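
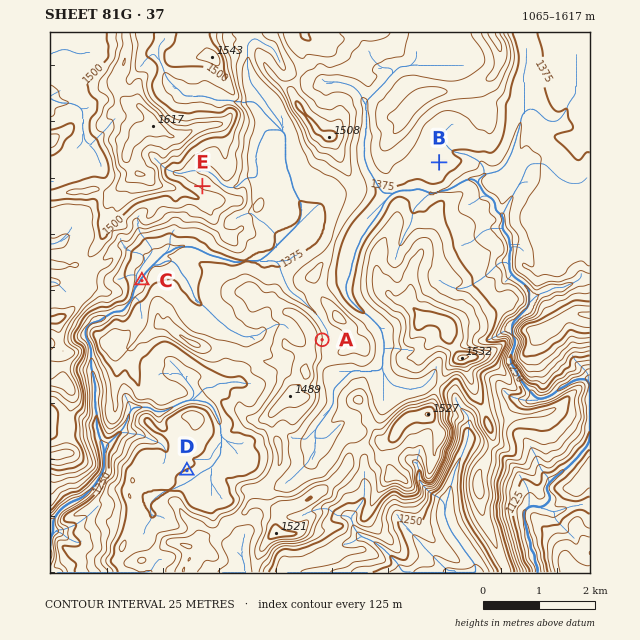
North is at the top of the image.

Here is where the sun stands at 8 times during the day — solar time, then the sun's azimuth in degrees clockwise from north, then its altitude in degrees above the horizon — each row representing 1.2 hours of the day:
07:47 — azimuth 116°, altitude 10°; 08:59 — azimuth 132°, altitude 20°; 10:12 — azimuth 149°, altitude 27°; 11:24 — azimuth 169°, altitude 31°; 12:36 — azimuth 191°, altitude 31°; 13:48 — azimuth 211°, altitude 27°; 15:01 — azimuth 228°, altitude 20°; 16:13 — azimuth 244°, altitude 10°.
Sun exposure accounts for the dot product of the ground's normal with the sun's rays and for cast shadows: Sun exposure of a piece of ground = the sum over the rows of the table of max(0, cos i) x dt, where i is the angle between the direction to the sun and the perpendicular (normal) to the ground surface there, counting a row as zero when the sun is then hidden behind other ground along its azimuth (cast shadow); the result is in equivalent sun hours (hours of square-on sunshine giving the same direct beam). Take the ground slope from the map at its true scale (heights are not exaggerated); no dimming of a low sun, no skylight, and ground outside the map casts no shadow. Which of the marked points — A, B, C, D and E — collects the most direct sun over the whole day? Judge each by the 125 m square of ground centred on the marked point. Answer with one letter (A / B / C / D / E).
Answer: D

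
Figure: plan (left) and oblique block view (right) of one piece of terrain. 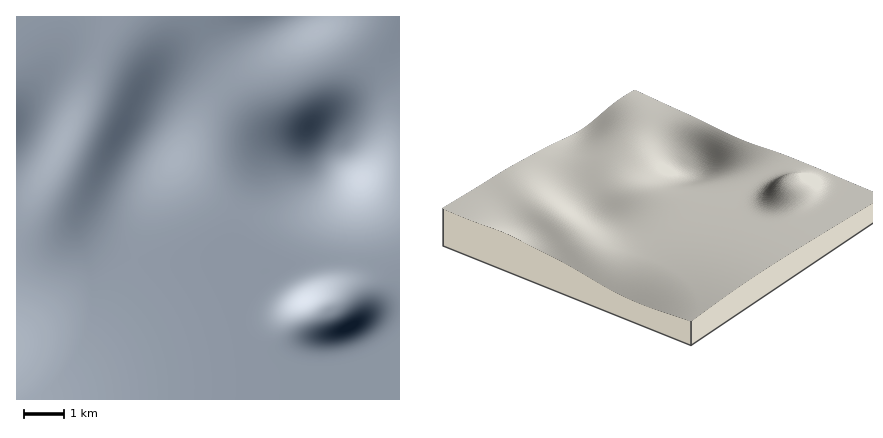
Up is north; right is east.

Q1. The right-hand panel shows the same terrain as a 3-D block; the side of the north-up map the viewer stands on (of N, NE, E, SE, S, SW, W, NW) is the SW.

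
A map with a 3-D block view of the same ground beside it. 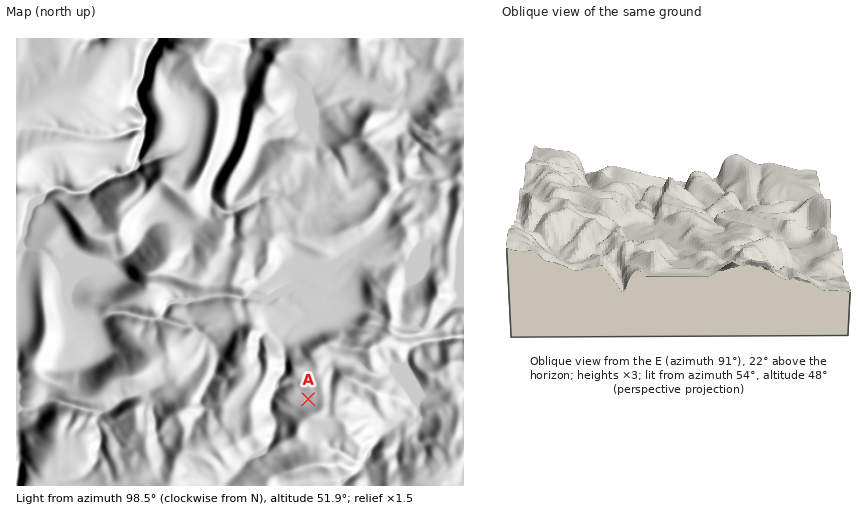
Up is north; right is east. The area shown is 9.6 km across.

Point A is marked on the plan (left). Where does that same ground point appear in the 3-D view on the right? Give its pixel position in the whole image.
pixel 580 210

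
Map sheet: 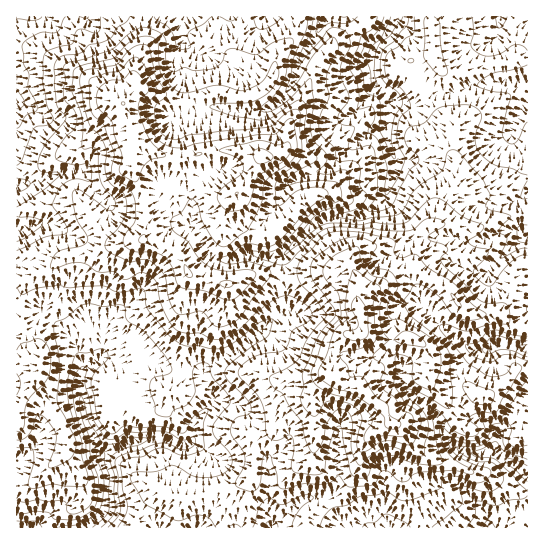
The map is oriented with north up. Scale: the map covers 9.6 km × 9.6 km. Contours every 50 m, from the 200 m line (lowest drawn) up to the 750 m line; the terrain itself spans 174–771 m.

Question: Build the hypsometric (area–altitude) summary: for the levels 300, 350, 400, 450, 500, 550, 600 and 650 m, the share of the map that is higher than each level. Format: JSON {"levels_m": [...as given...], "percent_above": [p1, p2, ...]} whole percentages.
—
{"levels_m": [300, 350, 400, 450, 500, 550, 600, 650], "percent_above": [92, 82, 66, 49, 35, 23, 14, 6]}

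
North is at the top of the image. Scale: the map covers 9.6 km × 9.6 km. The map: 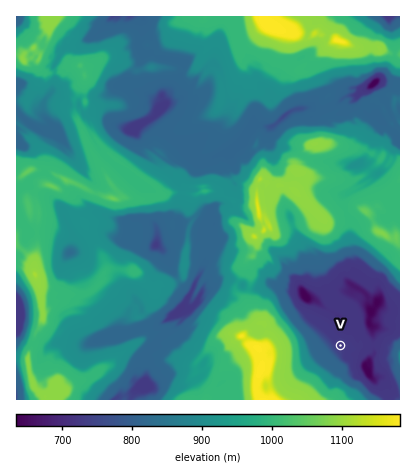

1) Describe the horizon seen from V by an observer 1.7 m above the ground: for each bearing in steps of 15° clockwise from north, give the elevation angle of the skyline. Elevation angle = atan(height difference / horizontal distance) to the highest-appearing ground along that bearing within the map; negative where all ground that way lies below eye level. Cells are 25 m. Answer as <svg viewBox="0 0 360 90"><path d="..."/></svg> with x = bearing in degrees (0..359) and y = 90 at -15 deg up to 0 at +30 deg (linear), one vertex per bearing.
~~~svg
<svg viewBox="0 0 360 90"><path d="M0 49l15-1 15 0 15 7 15 5 15 0 15-7 15-3 15 4 15 6 15-7 15-10 15-9 15 0 15-4 15 1 15 1 15-2 15-1 15 6 15 10 15 3 15-1 15 1"/></svg>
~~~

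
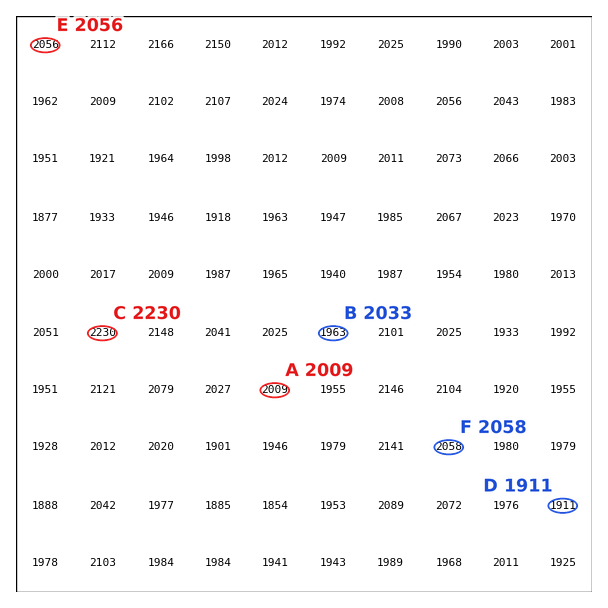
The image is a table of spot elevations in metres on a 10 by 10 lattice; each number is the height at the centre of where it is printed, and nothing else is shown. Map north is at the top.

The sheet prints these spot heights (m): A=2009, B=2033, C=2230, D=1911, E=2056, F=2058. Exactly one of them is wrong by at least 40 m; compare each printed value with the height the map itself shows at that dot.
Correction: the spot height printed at B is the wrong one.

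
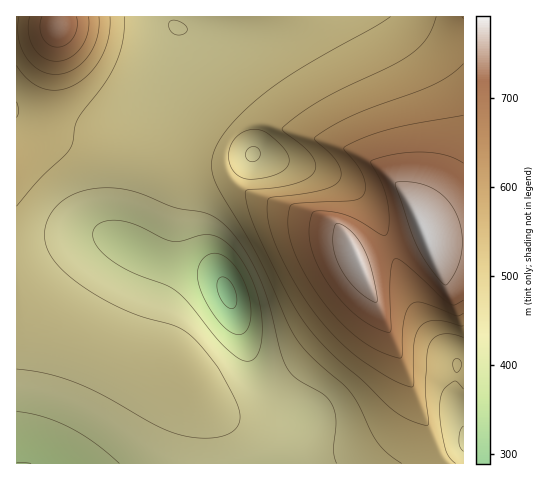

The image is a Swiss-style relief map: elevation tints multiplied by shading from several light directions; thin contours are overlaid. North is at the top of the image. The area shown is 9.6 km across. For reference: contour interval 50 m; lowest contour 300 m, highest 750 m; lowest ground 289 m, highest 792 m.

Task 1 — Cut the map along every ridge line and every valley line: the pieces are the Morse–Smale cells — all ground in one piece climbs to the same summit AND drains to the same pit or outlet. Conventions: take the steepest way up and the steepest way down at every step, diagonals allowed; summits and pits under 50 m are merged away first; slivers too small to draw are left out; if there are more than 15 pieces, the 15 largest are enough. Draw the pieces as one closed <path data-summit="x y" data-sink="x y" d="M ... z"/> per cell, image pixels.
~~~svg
<path data-summit="424 232" data-sink="228 293" d="M463 16l-291 0 0 6 5 5-3 22 0 20 7 18 15 22 15 15 18 13 19-13 16-2 87 28 27 15 20 18 15 23 15 36 35 0z"/><path data-summit="357 258" data-sink="228 293" d="M175 37l-21 57-8 61-19 66-3 18 6 7 20 10 19 7 40 9 12 8 11 24 20 59 12 23 14 14 31-38 49-49 13-19 0-4-24-53-8-10-28-13-60-20-19-13-8-17 1-16 6-10-20-14-15-15-15-22-7-18z"/><path data-summit="59 25" data-sink="228 293" d="M171 16l-155 1 1 241 11-2 38-15 21-6 16 0 24 8-3-4 0-8 20-70 10-67 23-62 0-5-5-5z"/><path data-summit="424 232" data-sink="20 463" d="M19 303l-3 1 1 160 270-1 8-28 9-19-12-3-14-12-14 11-14 5-16 0-7-2-11-6-13-13-12-18-10-8-36-10-33-12-86-36-5-4z"/><path data-summit="424 232" data-sink="228 293" d="M103 235l-27 3-48 18-11 2-1 44 4 2 1 4 5 4 98 41 57 17 10 8 12 18 13 13 11 6 7 2 16 0 14-5 13-12-13-14-12-23-24-69-4-10-7-8-15-7-47-10-33-18z"/><path data-summit="357 258" data-sink="20 463" d="M371 291l-6 13-14 17-42 41-32 38 15 13 12 4-9 18-8 29 158-1-10-17-31-79z"/><path data-summit="357 258" data-sink="463 441" d="M390 247l-30 12-2 1 1 4 40 89 41 102 6 9 17 0 1-40-9-24 2-37-22-24-14-20z"/><path data-summit="357 258" data-sink="253 154" d="M231 138l-6 10-1 16 3 10 10 12 20 11 54 17 24 11 12 12 11 23 32-14-17-36-24-25-19-10-19-7-56-13z"/><path data-summit="424 232" data-sink="253 154" d="M264 122l-16 2-11 6-6 8 24 17 56 13 19 7 19 10 24 25 18 37 33-15-11-26-11-17-24-24-38-19z"/><path data-summit="424 232" data-sink="463 441" d="M424 233l-29 12-5 4 31 70 14 20 22 24-2 37 8 23 1-180-36-1z"/>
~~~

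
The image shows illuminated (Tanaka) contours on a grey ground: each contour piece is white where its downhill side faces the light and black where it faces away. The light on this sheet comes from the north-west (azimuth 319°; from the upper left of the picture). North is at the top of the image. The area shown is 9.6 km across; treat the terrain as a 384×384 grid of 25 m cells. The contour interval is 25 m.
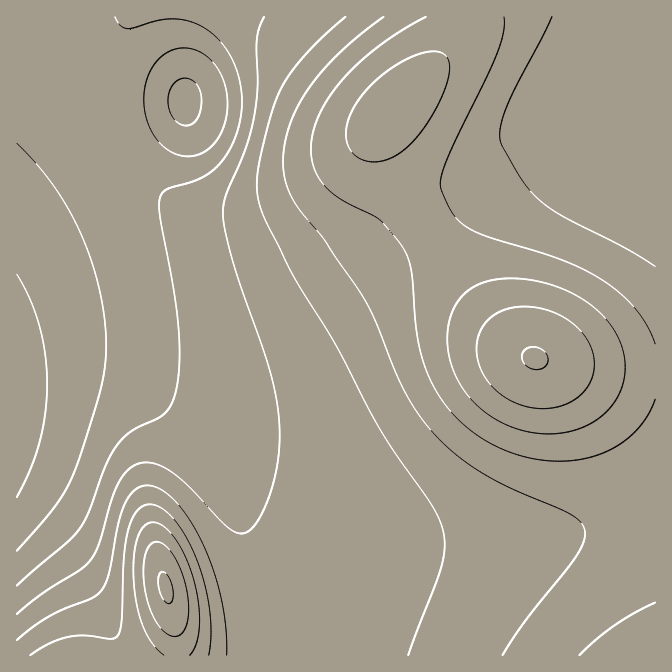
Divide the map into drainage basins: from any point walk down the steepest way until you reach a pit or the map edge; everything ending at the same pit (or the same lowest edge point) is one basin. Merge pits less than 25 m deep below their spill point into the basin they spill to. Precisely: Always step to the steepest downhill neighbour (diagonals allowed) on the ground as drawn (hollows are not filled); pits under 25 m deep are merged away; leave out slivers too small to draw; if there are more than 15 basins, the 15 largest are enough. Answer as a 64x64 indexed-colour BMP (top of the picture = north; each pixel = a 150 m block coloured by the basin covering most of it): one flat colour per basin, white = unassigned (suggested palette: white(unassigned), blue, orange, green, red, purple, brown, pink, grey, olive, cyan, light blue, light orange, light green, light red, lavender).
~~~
<image width="64" height="64" href="data:image/bmp;base64,Qk12CAAAAAAAAHYAAAAoAAAAQAAAAEAAAAABAAQAAAAAAAAIAAATCwAAEwsAABAAAAAAAAAA////ALR3HwAOf/8ALKAsACgn1gC9Z5QAS1aMAMJ34wB/f38AIr28AM++FwDox64AeLv/AIrfmACWmP8A1bDFABERERERERERERERERERERERERERERERERERERERERERERERERERERERERERERERERERERERERERERERERERERERERERERERERERERERERERERERERERERERERERERERERERERERERERERERERERERERERERERERERERERERERERERERERERERERERERERERERERERERERERERERERERERERERERERERERERERERERERERERERERERERERERERERERERERERERERERERERERERERERERERERERERERERERERERERERERERERERERERERERERERERERERERERERERERERERERERERERERERERERERERERERERERERERERERERERERERERERERERERERERERERERERERERERERERERERERERERERERERERERERERERERERERERERERERERERERERERERERERERERERERERERERERERERERERERERERERERERERERERERERERERERERERERERERERERERERERERERERERERERERERERERERERERERERERERERERERERERERERERERERERERERERERERERERERERERERERERERERERERERERERERERERERERERERERERERERERERERERERERERERERERERERERERERERERERERERERERERERERERERERERERERERERERERERERERERERERERERERERERERERERERERERERERERERERERERERERERERERERERERERERERERERERERERERERERERERERERERERERERERERERERERERERERERERERERERERERERERERERERERERERERERERERERERERERERERERERERERERERERERERERERERERERERERERERERERERERERERERERERERERERERERERERERERERERERERERERERERERERERERERERERERERERERERERERERERERERERERERERERERERERERERERERERERERERERERERERERERERERERERERERERERERERERERERERERERERERERERERERERERERERERERERERERERERERERERERERERERERERERERERERERERERERERERERERERERERERERERERERERERERERERERERERERERERERERERERERERERERERERERERERERERERERERERERERERERERERERERIiIiIiIhERERERERERERERERERERERERERERERERESIiIiIiIiERERERERERERERERERERERERERERERERESIiIiIiIiIRERERERERERERERERERERERERERERERESIiIiIiIiIhERERERERERERERERERERERERERERERESIiIiIiIiIiERERERERERERERERERERERERERERERESIiIiIiIiIiIRERERERERERERERERERERERERERERESIiIiIiIiIiIhERERERERERERERERERERERERERERESIiIiIiIiIiIiERERERERERERERERERERERERERERERIiIiIiIiIiIiIRERERERERERERERERERERERERERERIiIiIiIiIiIiIhERERERERERERERERERERERERERERIiIiIiIiIiIiIiEREREREREREREREREREREREREREREiIiIiIiIiIiIiIREREREREREREREREREREREREREREiIiIiIiIiIiIiIhEREREREREREREREREREREREREREiIiIiIiIiIiIiIiERERERERERERERERERERERERERESIiIiIiIiIiIiIiIRERERERERERETMzERERERERERESIiIiIiIiIiIiIiIhERERERERERMzMzMzMRERERERESIiIiIiIiIiIiIiIiERERERERETMzMzMzMzMRERERERIiIiIiIiIiIiIiIiIRERERERETMzMzMzMzMzMRERERIiIiIiIiIiIiIiIiIhERERERETMzMzMzMzMzMzEREREiIiIiIiIiIiIiIiIiERERERERMzMzMzMzMzMzMzEREiIiIiIiIiIiIiIiIiIRERERERMzMzMzMzMzMzMzMxESIiIiIiIiIiIiIiIiIhERERERMzMzMzMzMzMzMzMzMRIiIiIiIiIiIiIiIiIiEREREREzMzMzMzMzMzMzMzMzEiIiIiIiIiIiIiIiIiIRERERETMzMzMzMzMzMzMzMzMyIiIiIiIiIiIiIiIiIhERERERMzMzMzMzMzMzMzMzMzMiIiIiIiIiIiIiIiIiERERERMzMzMzMzMzMzMzMzMzMyIiIiIiIiIiIiIiIiIREREREzMzMzMzMzMzMzMzMzMzMiIiIiIiIiIiIiIiIhERERETMzMzMzMzMzMzMzMzMzMzIiIiIiIiIiIiIiIiERERERMzMzMzMzMzMzMzMzMzMzMyIiIiIiIiIiIiIiIREREREzMzMzMzMzMzMzMzMzMzMzMiIiIiIiIiIiIiIhERERERMzMzMzMzMzMzMzMzMzMzMzIiIiIiIiIiIiIiEREREREzMzMzMzMzMzMzMzMzMzMzMyIiIiIiIiIiIiIRERERERMzMzMzMzMzMzMzMzMzMzMzMiIiIiIiIiIiIhEREREREzMzMzMzMzMzMzMzMzMzMzMyIiIiIiIiIiIi"/>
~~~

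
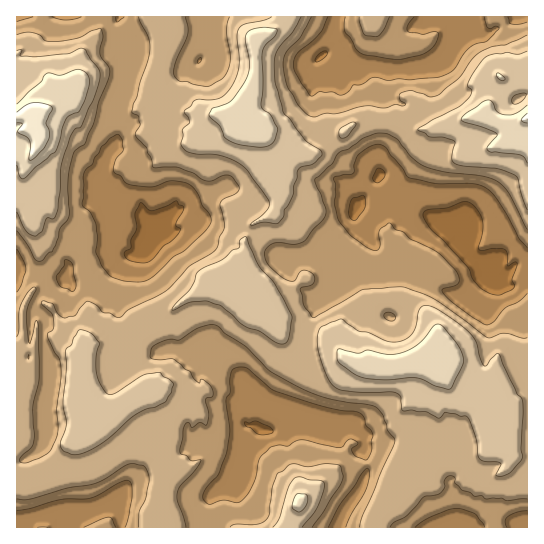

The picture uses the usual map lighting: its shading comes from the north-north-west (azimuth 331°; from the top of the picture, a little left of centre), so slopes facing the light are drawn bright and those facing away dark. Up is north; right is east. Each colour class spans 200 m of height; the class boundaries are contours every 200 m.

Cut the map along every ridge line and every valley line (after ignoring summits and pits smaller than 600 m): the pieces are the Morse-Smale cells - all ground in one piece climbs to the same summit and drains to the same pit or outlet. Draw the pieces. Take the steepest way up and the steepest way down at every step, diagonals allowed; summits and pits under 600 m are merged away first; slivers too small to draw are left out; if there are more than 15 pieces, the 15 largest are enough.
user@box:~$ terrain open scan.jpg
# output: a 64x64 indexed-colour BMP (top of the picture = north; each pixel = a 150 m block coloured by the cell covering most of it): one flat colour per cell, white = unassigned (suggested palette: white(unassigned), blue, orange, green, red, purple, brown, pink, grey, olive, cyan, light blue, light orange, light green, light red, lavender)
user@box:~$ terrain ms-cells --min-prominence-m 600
<image width="64" height="64" href="data:image/bmp;base64,Qk12CAAAAAAAAHYAAAAoAAAAQAAAAEAAAAABAAQAAAAAAAAIAAATCwAAEwsAABAAAAAAAAAA////ALR3HwAOf/8ALKAsACgn1gC9Z5QAS1aMAMJ34wB/f38AIr28AM++FwDox64AeLv/AIrfmACWmP8A1bDFAGZmZmZmZmERERERETMzMzMzMzMzEREREREREQERERERERERERZmYRERERERMzMzMzMzMzMxERERERERERERERERERERERZhEREREREzMzMzMzMzMzERERERERERERERERERERERERERERERETMzMzMzMzMzMxEREREREREREREREREREREREREREREREzMzMzMzMzMzMRERERERERERERERERERERERERERERERMzMzMzMzMzMxERERERERERERERERERERERERERERERETMzMzMzMzMzMRERERERERERERERERERERERERERERERMzMzMzMzMzMxERERERERERERERERERERERERERERERETMzMzMzMzMzERERERERERERERERERERERERERERERERMzMzMzMzMzMRERERERERERERERERERERERERERERERETMzMzMzMzMxERERERERERERERERERERERERERERERERMzMzMzMzMzEREREREREREREREREREREREREREREREREzMzMzMzMxERERERERERERERERERERERERERERERERETMzMzMzMxERERERERERERERERERERERERERERERERETMzMzMxERERERERERERERERERERERERERERERERERERMzMxEREREREREREREREREREREREREREREREREREREREzMRERERERERERERERERERERERERERERERERERERERETMRERERERERERERERERERERERERERERERERERERERERMRERERERERERERERERERERERERERERERERERERERERERERERERERERERERERERERERERERERERERERERERERERERERERERERERERERERERERERERERERERERERERERERERERERERERERERERERERERERERERERERERERERERERERERERERERERERERERERERERERERERERERERERERERERERERERERERERERERERERERERERERERERERERERERERERERERERERERERERERERERERERERERERERERERERERERERERERERERERERERERERERERERERERERERERERERERERERERERERERERERERERERERERERERERERERERERERERERERERERERERERERERERERERERERERERERERERERERERERERERERERERERERERERERERERERERERERERERERERERERERERERERERFERBERERERERIhERERERERERERERERERERERERERERREREQRERERESIiIhERERERERERERERERERERERERFERERERBEREiIiIiIiIRERERERERERERERERFERBRERERERERBERESIiIiIiIiERERERERERERERERFERERERERERERBERERIiIiIiIiIiIREREREREREREREURERERERERERBEREREiIiIiIiIiIhERERERERERERERFERERERERERBERERESIiIiIiIiIiERERERERERERERERRERERERERBERERERIiIiIiIiIiIhEREREREREREREREUREREREREEREREREiIiIiIiIiIhERERERERERERERERFERERERBERERERESIiIiIiIiIiEREREREREREREREREURERERBERERERERIiIiIiIiIiERERERERERERERERERFEREQREREREREREiIiIiIiIRERERERERERERERERERERREERERERERERESIiIiIiIhEREREREREREREREREREREUERERERERERERIiIiIiIhEREREREREREREREREREREREREREREREREREiIiIiIiERERERERERERERERERERERERERERERERERESIiIiIiIRERERERERERERERERERERERERERERERERERIiIiIiIiEREREREREREREREREREREREREREREREREREiIiIiIiIRERERERERERERERERERERERERERERERERESIiIiIiIhERERERERERERERERERERERERERERERERERIiIiIiIiEREREREREREREREREREREREREREREREREREiIiIiIiIRERERERERERERERERERERERERERERERERESIiIiIiIhERERERERERERERERERERERERERERERERERIiIiIiIiEREREREREREREREREREREREREREREREREREiIiIiIiIhERERERERERERERERERERERERERERERERESIiIiIiIiERERERERERERERERERERERERERERERERERIiIiIiIiIREREREREREREREREREREREREREREREREREiIiIiIiIhERERERERERERERERERERERERERERERERESIiIiIiIiIRERERERERERERERERERERERERERERERERIiIiIiIiIhERERERERERERERERERVVVVVVVREREREREiIiIiIiIiERERERERERERERERFVVVVVVVVVURERERESIiIiIiIiIREREREREREREREREVVVVVVVVVVVERERERIiIiIiIiIRERERERERERERERERFVVVVVVVVVUREREREiIiIiIiIhEREREREREREREREREVVVVVVVVVVVFVURESIiIiIiIiERERERERERERERERERVVVVVVVVVVVVVVUR"/>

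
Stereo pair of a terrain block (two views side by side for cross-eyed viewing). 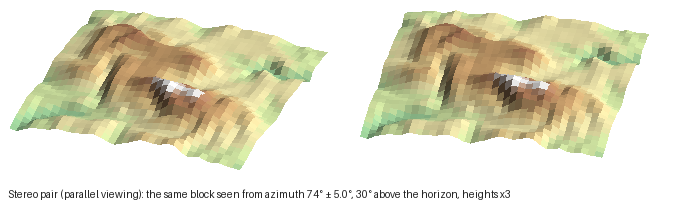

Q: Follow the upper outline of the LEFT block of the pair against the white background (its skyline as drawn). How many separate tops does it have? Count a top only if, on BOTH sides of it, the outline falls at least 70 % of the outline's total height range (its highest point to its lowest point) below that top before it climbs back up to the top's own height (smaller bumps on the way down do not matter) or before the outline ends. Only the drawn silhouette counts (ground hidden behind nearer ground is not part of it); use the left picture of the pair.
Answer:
0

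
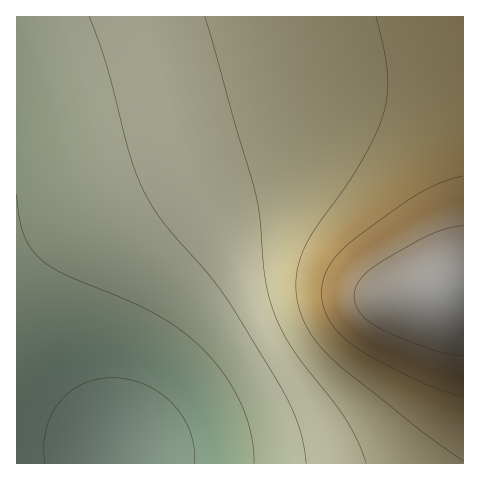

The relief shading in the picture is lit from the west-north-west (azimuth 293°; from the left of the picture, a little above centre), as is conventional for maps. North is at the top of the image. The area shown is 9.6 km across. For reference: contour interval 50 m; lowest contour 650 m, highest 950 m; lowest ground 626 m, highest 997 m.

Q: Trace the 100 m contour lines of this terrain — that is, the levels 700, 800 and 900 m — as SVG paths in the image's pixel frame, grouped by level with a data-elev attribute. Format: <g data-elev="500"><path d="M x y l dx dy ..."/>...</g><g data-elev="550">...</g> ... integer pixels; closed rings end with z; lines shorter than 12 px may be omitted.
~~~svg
<g data-elev="700"><path d="M17 195l2 22 5 18 7 14 11 11 23 14 64 27 31 16 28 19 23 22 19 25 14 27 8 27 2 26"/></g><g data-elev="800"><path d="M205 17l51 177 4 26 5 57 9 35 8 20 11 18 54 71 11 21 8 21"/></g><g data-elev="900"><path d="M463 176l-22 6-22 11-69 49-13 13-8 11-6 13-1 14 2 14 6 14 10 13 13 11 23 14 45 23 23 9 19 5"/></g>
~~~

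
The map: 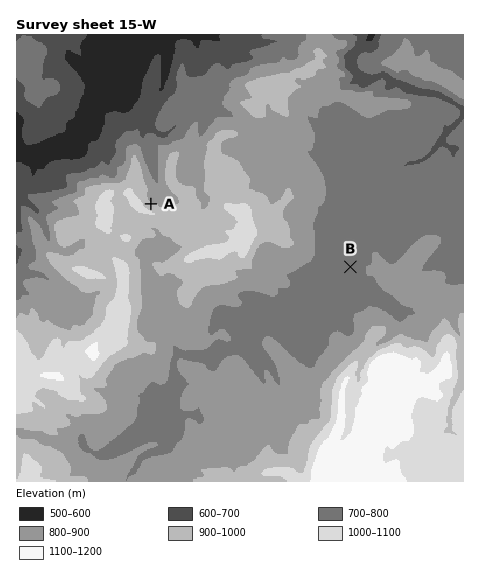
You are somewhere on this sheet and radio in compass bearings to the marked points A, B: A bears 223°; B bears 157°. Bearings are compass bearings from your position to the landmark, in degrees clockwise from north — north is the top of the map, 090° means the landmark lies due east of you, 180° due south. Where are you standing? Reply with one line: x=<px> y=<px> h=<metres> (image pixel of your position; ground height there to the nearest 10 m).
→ x=269 y=76 h=900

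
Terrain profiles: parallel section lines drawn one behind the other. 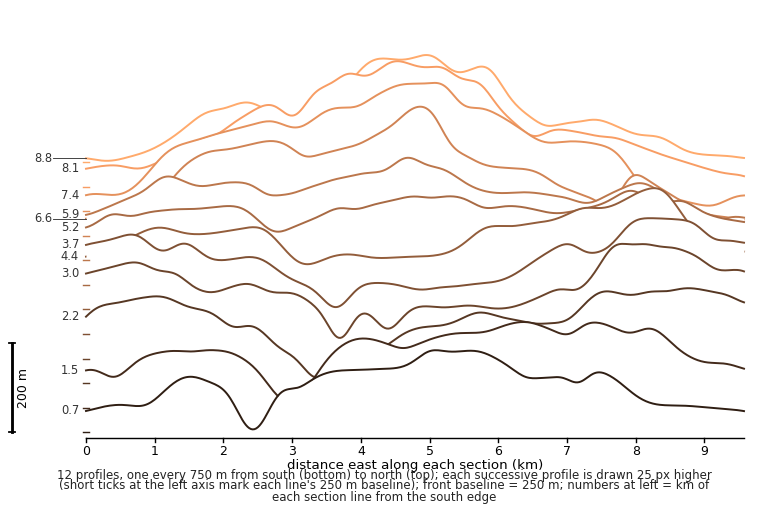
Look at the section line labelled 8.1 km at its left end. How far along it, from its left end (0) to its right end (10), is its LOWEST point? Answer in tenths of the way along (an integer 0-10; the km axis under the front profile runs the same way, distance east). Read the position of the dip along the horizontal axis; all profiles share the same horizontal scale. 10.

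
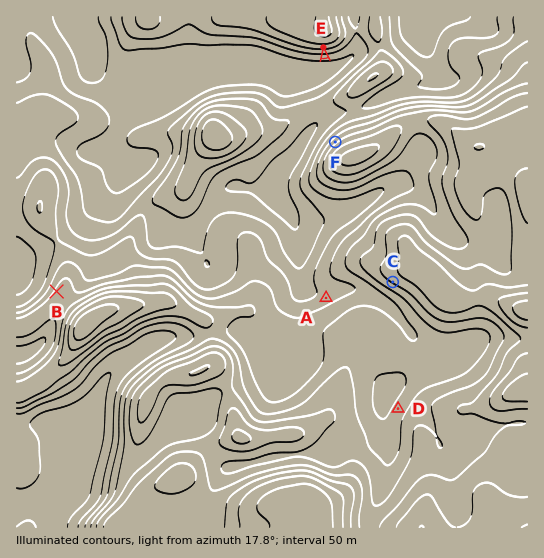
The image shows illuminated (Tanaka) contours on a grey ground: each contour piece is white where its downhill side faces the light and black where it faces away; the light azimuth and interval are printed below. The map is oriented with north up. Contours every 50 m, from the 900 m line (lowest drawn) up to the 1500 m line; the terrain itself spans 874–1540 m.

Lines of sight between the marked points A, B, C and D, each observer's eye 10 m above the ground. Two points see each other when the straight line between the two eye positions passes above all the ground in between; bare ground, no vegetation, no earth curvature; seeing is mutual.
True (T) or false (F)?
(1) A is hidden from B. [T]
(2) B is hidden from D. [T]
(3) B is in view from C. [F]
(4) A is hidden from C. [F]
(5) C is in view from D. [T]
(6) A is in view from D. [F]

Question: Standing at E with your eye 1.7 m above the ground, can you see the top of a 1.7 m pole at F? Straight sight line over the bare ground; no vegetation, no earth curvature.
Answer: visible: true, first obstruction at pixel None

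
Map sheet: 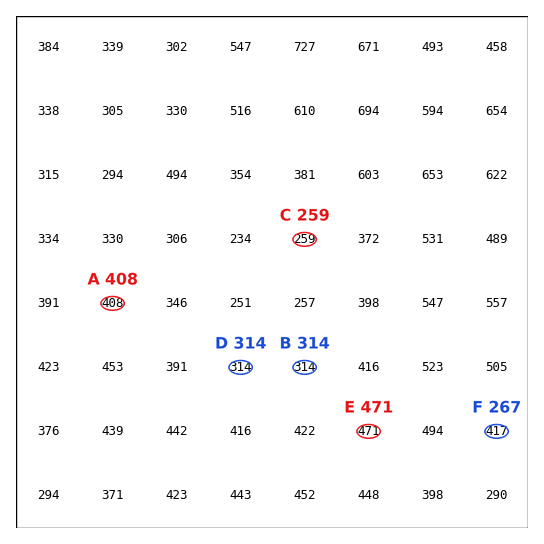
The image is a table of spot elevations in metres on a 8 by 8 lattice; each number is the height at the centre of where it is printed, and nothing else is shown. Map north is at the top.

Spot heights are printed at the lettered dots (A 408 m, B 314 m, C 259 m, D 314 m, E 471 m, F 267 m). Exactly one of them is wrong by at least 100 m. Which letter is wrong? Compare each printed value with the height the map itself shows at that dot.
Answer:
F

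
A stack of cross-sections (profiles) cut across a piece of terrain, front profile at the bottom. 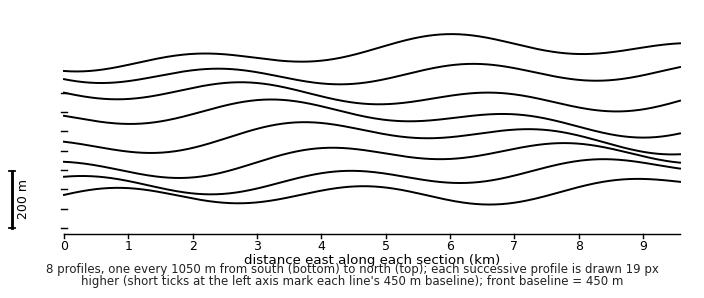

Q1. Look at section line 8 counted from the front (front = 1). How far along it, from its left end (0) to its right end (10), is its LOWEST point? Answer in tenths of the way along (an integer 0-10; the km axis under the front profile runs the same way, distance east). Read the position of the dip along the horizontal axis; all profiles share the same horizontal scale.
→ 0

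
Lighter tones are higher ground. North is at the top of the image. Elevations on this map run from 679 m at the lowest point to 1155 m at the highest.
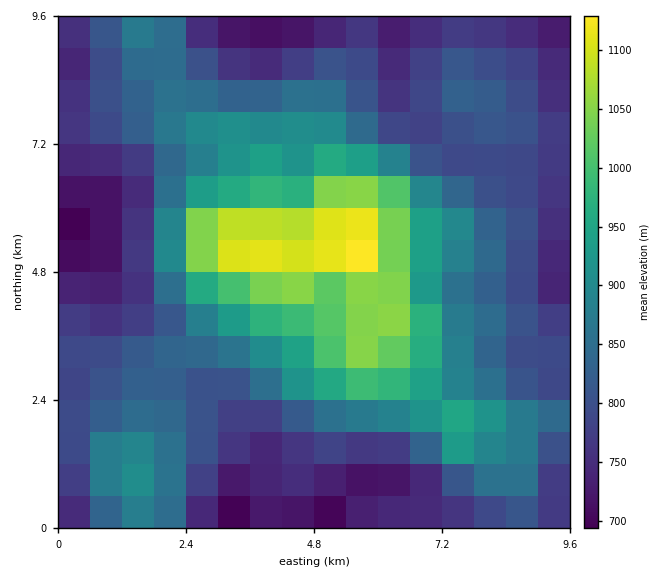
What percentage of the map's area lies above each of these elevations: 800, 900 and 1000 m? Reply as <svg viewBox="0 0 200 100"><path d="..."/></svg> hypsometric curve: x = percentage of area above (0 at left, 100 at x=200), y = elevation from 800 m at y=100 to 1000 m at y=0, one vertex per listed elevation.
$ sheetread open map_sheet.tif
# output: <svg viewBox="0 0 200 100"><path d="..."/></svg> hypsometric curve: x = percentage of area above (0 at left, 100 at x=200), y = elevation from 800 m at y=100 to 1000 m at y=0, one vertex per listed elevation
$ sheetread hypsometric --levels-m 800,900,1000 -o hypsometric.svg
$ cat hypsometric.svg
<svg viewBox="0 0 200 100"><path d="M117 100l-66-50-28-50"/></svg>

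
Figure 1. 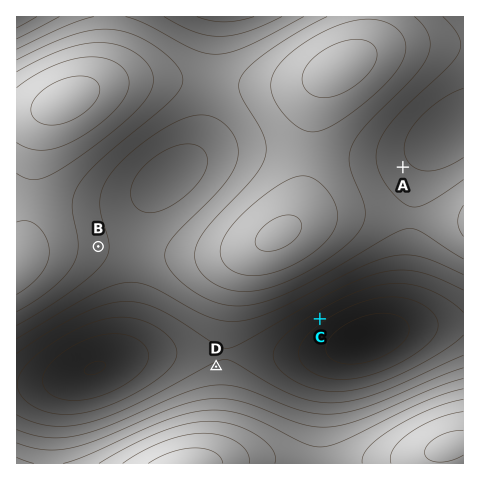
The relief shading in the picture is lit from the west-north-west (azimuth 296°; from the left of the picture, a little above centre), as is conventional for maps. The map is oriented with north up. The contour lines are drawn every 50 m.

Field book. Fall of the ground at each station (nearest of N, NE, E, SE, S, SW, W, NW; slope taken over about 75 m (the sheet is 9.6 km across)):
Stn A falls NE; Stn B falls E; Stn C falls SE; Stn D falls N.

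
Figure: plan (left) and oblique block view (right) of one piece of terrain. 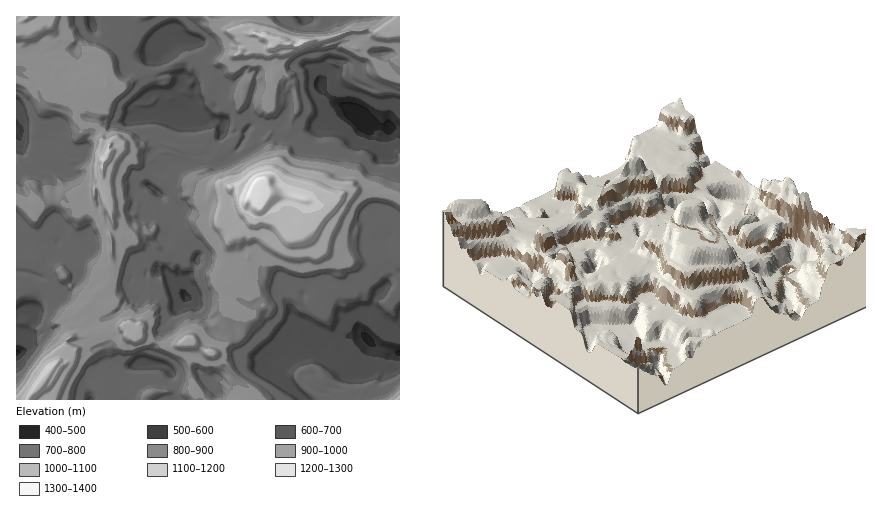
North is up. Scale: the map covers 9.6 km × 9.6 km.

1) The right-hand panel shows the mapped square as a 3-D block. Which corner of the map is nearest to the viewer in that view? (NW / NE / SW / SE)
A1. SE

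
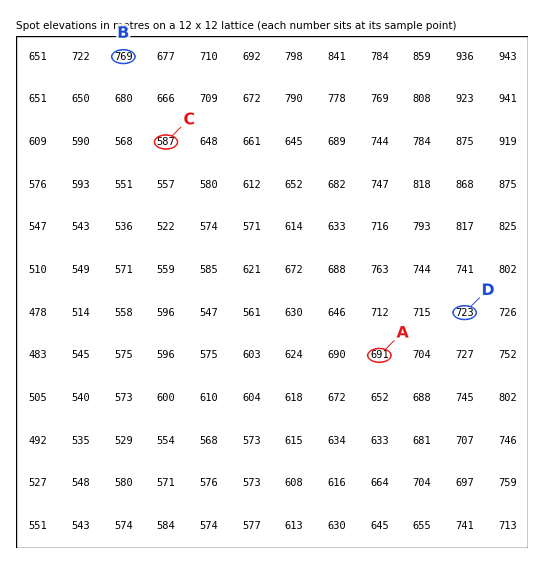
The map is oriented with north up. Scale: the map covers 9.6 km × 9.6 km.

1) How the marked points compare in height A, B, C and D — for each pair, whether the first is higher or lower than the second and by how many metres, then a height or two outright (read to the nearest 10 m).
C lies lower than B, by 180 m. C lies lower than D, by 130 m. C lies lower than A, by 100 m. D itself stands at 720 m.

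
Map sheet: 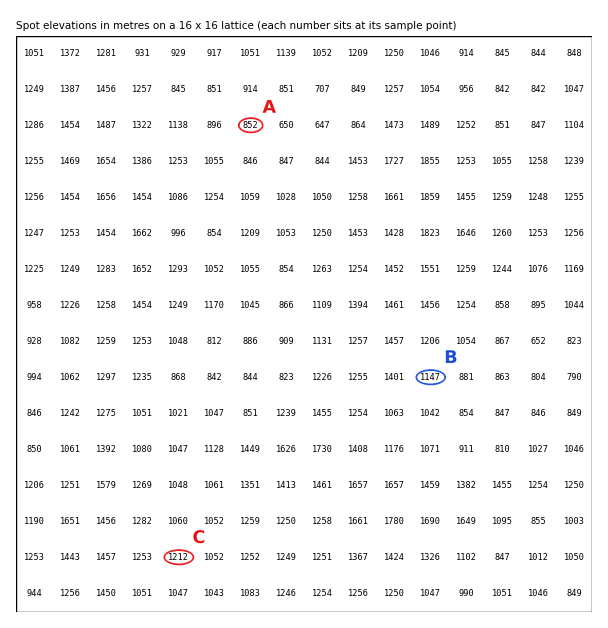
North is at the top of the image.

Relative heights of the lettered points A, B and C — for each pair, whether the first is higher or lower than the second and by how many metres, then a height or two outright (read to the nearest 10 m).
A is lower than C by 360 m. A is lower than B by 300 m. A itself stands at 850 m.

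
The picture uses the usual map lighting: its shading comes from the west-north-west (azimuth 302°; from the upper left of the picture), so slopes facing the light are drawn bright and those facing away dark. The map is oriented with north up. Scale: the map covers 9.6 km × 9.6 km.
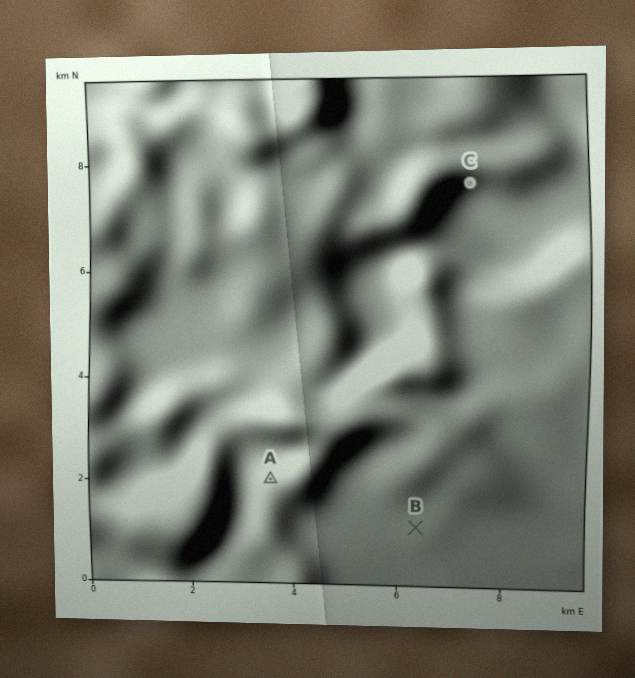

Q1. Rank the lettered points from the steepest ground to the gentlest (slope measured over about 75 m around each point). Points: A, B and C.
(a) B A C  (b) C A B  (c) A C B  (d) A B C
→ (b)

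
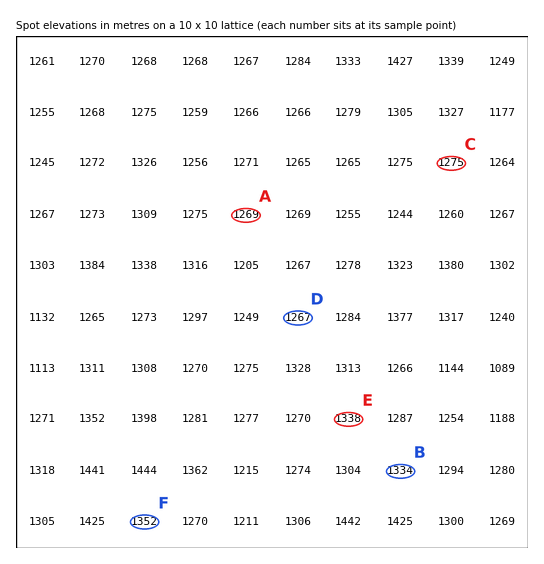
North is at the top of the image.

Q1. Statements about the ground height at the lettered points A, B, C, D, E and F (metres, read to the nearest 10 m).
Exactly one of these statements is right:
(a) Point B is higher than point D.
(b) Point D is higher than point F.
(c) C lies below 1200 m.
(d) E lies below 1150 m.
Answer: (a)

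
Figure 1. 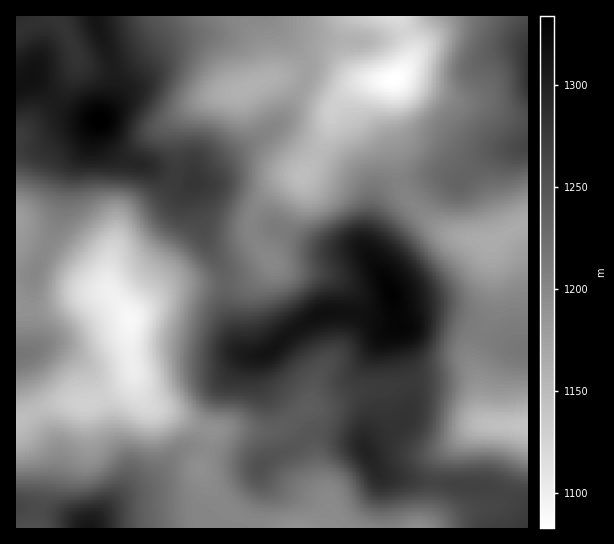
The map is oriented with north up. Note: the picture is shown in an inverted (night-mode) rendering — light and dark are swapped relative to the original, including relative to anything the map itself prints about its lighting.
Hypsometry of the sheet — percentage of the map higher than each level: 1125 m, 95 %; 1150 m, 89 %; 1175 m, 79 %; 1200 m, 64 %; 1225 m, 46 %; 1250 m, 33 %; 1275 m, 19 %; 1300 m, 8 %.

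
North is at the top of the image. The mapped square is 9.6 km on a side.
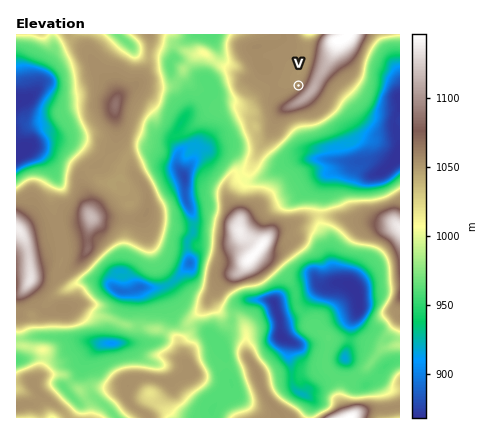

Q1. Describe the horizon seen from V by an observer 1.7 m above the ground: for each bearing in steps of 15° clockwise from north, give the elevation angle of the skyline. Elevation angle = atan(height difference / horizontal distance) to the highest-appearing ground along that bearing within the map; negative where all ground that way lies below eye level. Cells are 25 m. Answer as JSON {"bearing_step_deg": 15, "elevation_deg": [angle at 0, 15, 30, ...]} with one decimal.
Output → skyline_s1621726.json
{"bearing_step_deg": 15, "elevation_deg": [-0.2, -0.3, 2.6, 3.7, 5.5, 7.2, 8.7, 9.7, 10.3, 10.4, 9.9, 9.0, 7.5, 5.6, 3.1, 0.6, 0.5, -0.0, 0.1, -0.2, -0.1, -0.1, -0.1, -0.1]}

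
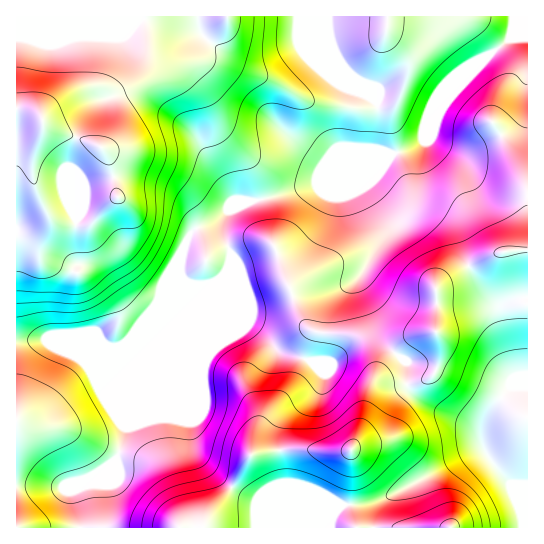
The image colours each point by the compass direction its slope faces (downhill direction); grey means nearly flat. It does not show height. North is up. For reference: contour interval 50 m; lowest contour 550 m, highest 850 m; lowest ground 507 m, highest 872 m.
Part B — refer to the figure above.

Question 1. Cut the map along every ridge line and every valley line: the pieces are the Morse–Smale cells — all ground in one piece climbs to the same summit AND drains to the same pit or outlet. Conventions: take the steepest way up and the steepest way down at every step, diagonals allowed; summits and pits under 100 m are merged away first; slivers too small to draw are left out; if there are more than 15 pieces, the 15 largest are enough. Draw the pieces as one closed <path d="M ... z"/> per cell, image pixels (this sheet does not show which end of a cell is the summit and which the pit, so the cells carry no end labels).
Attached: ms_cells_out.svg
<path d="M527 16l-14 1-2 21-22 17-52 55-15 33-13 6-28 8-62 27-20 4-32 11-21 2-16 8-6 9-1 8 2 15 6 10 0 10-4 10-6 8-16 8-43 42-45 19-16-5-47 0-7-3-31 2 1 186 338-1-6-20 3-32-1-25 8-16 9-29 9-13 12-5 29-4 11-4 6-6 5-20-1-16-3-4 0-46 7-7 14-8 36-17 35-6z"/><path d="M513 16l-496 0-1 325 85 2 16 5 45-19 43-42 16-8 6-8 4-10 0-10-6-10-2-15 1-8 6-9 16-8 21-2 32-11 20-4 62-27 28-8 13-6 15-33 52-55 22-17 2-11z"/><path d="M527 249l-20 2-14 4-36 17-14 8-7 7 0 46 3 4 1 16-5 20-6 6-11 4-29 4-12 5-9 13-9 29-8 16 1 25-3 32 6 21 173-1-17-42-23-28-7-16 2-14 6-13 15-20 7-7 17-1z"/><path d="M527 387l-16 0-6 6-16 21-8 19 3 17 27 35 16 40z"/>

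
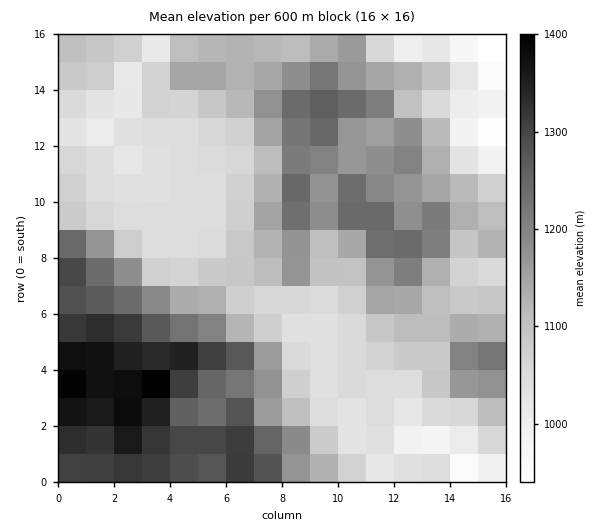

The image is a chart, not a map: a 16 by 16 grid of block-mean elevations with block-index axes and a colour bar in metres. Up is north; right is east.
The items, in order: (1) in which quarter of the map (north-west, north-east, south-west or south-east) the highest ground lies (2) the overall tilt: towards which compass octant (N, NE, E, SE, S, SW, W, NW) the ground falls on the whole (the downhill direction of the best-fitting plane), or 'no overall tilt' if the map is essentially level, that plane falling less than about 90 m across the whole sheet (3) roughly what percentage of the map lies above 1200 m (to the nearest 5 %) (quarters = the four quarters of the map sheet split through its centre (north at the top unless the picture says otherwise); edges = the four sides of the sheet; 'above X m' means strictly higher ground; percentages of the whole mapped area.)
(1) The highest ground is in the south-west quarter.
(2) Overall the map slopes down towards the north-east.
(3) About 30 % of the map lies above 1200 m.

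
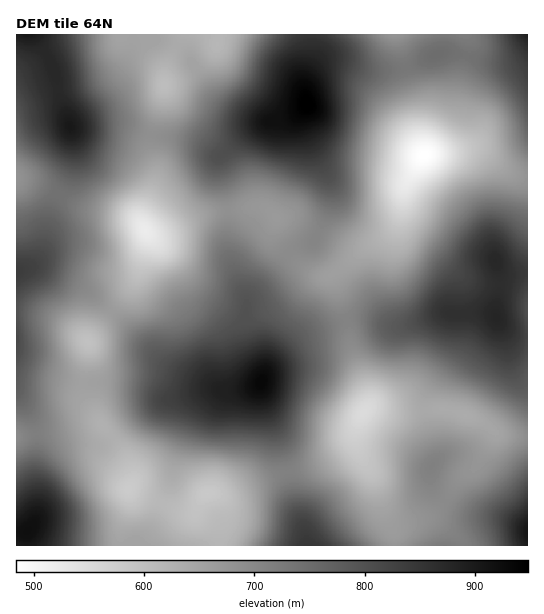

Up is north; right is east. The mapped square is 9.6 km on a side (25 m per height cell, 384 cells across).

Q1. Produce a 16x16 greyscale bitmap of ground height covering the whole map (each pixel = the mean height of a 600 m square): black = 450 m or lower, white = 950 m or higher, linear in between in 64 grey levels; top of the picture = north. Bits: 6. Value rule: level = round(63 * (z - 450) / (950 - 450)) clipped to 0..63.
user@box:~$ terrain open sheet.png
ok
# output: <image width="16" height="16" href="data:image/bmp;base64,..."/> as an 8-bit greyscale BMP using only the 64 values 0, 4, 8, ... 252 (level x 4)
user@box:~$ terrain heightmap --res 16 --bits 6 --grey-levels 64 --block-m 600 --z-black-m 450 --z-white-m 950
<image width="16" height="16" href="data:image/bmp;base64,Qk02BQAAAAAAADYEAAAoAAAAEAAAABAAAAABAAgAAAAAAAABAAATCwAAEwsAAAABAAAAAAAAAAAAAAEBAQACAgIAAwMDAAQEBAAFBQUABgYGAAcHBwAICAgACQkJAAoKCgALCwsADAwMAA0NDQAODg4ADw8PABAQEAAREREAEhISABMTEwAUFBQAFRUVABYWFgAXFxcAGBgYABkZGQAaGhoAGxsbABwcHAAdHR0AHh4eAB8fHwAgICAAISEhACIiIgAjIyMAJCQkACUlJQAmJiYAJycnACgoKAApKSkAKioqACsrKwAsLCwALS0tAC4uLgAvLy8AMDAwADExMQAyMjIAMzMzADQ0NAA1NTUANjY2ADc3NwA4ODgAOTk5ADo6OgA7OzsAPDw8AD09PQA+Pj4APz8/AEBAQABBQUEAQkJCAENDQwBEREQARUVFAEZGRgBHR0cASEhIAElJSQBKSkoAS0tLAExMTABNTU0ATk5OAE9PTwBQUFAAUVFRAFJSUgBTU1MAVFRUAFVVVQBWVlYAV1dXAFhYWABZWVkAWlpaAFtbWwBcXFwAXV1dAF5eXgBfX18AYGBgAGFhYQBiYmIAY2NjAGRkZABlZWUAZmZmAGdnZwBoaGgAaWlpAGpqagBra2sAbGxsAG1tbQBubm4Ab29vAHBwcABxcXEAcnJyAHNzcwB0dHQAdXV1AHZ2dgB3d3cAeHh4AHl5eQB6enoAe3t7AHx8fAB9fX0Afn5+AH9/fwCAgIAAgYGBAIKCggCDg4MAhISEAIWFhQCGhoYAh4eHAIiIiACJiYkAioqKAIuLiwCMjIwAjY2NAI6OjgCPj48AkJCQAJGRkQCSkpIAk5OTAJSUlACVlZUAlpaWAJeXlwCYmJgAmZmZAJqamgCbm5sAnJycAJ2dnQCenp4An5+fAKCgoAChoaEAoqKiAKOjowCkpKQApaWlAKampgCnp6cAqKioAKmpqQCqqqoAq6urAKysrACtra0Arq6uAK+vrwCwsLAAsbGxALKysgCzs7MAtLS0ALW1tQC2trYAt7e3ALi4uAC5ubkAurq6ALu7uwC8vLwAvb29AL6+vgC/v78AwMDAAMHBwQDCwsIAw8PDAMTExADFxcUAxsbGAMfHxwDIyMgAycnJAMrKygDLy8sAzMzMAM3NzQDOzs4Az8/PANDQ0ADR0dEA0tLSANPT0wDU1NQA1dXVANbW1gDX19cA2NjYANnZ2QDa2toA29vbANzc3ADd3d0A3t7eAN/f3wDg4OAA4eHhAOLi4gDj4+MA5OTkAOXl5QDm5uYA5+fnAOjo6ADp6ekA6urqAOvr6wDs7OwA7e3tAO7u7gDv7+8A8PDwAPHx8QDy8vIA8/PzAPT09AD19fUA9vb2APf39wD4+PgA+fn5APr6+gD7+/sA/Pz8AP39/QD+/v4A////AOjEgGBcUFRwtLiMcHSEmMzUtGxIVExMbJiUbGB4fJCwpIhgTFxkZHyIcFBUeHx0iIh0YGiIoKywpGhATGhwaHCQcGSEtMjY4MB8RERgZHSQmHBkiLDI1OjMmGxoeIyktKBoVICcqLTAsJSAnKi4xMigfHBoeIykrJiEgJSsyNDIvJx0VFRwmJiEcGxwiLTIzLCgfEAwXIh8eHxoWGCUwLyUlHhAQGB4dHSIgEhEcJSUhJyUbGCAmIycsIxAJERkcKTItIB0lLDE1MyUSCAwUHS82LiEaHys3PDsqGhMWGSMyNCYdFRogLjo5LCQgHyIrNTEhGhgYFyUzNC0jIyQlLw="/>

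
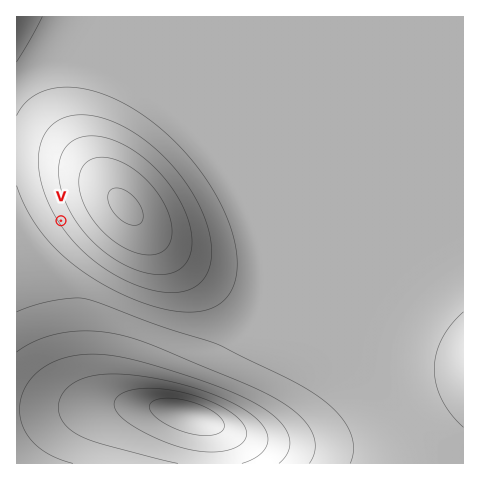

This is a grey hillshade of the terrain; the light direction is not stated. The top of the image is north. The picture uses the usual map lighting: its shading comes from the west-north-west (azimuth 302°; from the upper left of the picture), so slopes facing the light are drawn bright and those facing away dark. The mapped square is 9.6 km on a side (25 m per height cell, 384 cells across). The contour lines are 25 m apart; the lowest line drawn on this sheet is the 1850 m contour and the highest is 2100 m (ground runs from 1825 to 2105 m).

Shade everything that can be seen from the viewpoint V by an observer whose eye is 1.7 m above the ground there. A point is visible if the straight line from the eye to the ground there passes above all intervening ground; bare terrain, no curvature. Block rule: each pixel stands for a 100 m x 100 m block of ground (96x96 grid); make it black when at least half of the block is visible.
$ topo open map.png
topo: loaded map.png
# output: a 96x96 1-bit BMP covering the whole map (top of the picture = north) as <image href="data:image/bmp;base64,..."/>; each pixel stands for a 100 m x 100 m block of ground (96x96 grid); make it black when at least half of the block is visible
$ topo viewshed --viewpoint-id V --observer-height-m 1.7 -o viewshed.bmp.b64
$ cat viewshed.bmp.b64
<image width="96" height="96" href="data:image/bmp;base64,Qk2+BAAAAAAAAD4AAAAoAAAAYAAAAGAAAAABAAEAAAAAAIAEAAATCwAAEwsAAAIAAAAAAAAA////AAAAAAD////8AAAAAAAAAAD////4AAAAAAAAAAD////gAAAAAAAAAAD////AAAAAAAAAAAD///+AAAAAAAAAAAD///4AAAAAAAAAAAD///wAAAAAAAAAAAD///gAAAAAAAAAAAD//+AAAAAAAAAAAAD//gAAAAAAAAAAAAD/8AAAAAAAAAAAAAD/wAAAAAAAAAAAAAD/AAAAAAAAAAAAAAD+AAAAAAAAAAAAAAD8AAAAAAAAAAAAAAD4AAAAAAAAAAAAAADwAAAAAAAAAAAAAADwAAAAAAAAAAAAAADgAAAAAAAAAAAAAADgAAAAAAAAAAAAAADgAAAAAAAAAAAAAADAAAAAAAAAAAAAAADAAAAAAAAAAAAAAADAAAAAAAAAAAAAAADAAAAAAAAAAAAAAADAAAAAAAAAAAAAAADgAAAAAAAAAAAAAADgAAAAAAAAAAAAAADgAAAAAAAAAAAAAADwAAAAAAAAAAAAAAD4AAAAAAAAAAAAAAD+AAAAAAAAAAAAAAD/wAAAAAAAAAAAAAD//AAAAAAAAAAAAAD//AAAAAAAAAAAAAD//AAAAAAAAAAAAAD/+AAAAAAAAAAAAAD/+AAAAAAAAAAAAAD/+AAAAAAAAAAAAAD/8AAAAAAAAAAAAAD/8AAAAAAAAAAAAAD/8AAAAAAAAAAAAAD/4AAAAAAAAAAAAAD/4AAAAAAAAAAAAAD/4AAAAAAAAAAAAAD/4AAAAAAAAAAAAAD/4AAAAAAAAAAAAAD/4AAAAAAAAAAAAAD/4AAAAAAAAAAAAAD//AAAAAAAAAAAAAD//gAAAAAAAAAAAAD//wAAAAAAAAAAAAD//gAAAAAAAAAAAAD//gAAAAAAAAAAAAD//AAAAAAAAAAAAAD/8AAAAAAAAAAAAAD8AAAAAAAAAAAAAADwAAAAAAAAAAAAAADwAAAAAAAAAAAAAADgAAAAAAAAAAAAAADAAAAAAAAAAAAAAACAAAAAAAAAAAAAAAAAAAAAAAAAAAAAAAAAAAAAAAAAAAAAAAAAAAAAAAAAAAAAAAAAAAAAAAAAAAAAAAAAAAAAAAAAAAAAAAAAAAAAAAAAAAAAAAAAAAAAAAAAAAAAAAAAAAAAAAAAAAAAAAAAAAAAAAAAAAAAAAAAAAAAAAAAAAAAAAAAAAAAAAAAAAAAAAAAAAAAAAAAAAAAAAAAAAAAAAAAAAAAAAAAAAAAAAAAAAAAAAAAAAAAAAAAAAAAAAAAAAAAAAAAAAAAAAAAAAAAAAAAAAAAAAAAAAAAAAAAAAAAAAAAAAAAAAAAAAAAAAAAAAAAAAAAAAAAAAAAAAAAAAAAAAAAAAAAAAAAAAAAAAAAAAAAAAAAAAAAAAAAAAAAAAAAAAAAAAAAAAAAAAAAAAAAAAAAAAAAAAAAAAAAAAAAAAAAAAAAAAAAAAAAAAAAAAAAAAAAAAAAAAAAAAAAAAAAAAAAAAAAAAAAAAAAAAAAAAAAAAAAAAAAAAAAAAAAAAAAAAAAAAAAAAAAAAAAAAAAAAAAAAAAAAAAAAAAAAAAAAA="/>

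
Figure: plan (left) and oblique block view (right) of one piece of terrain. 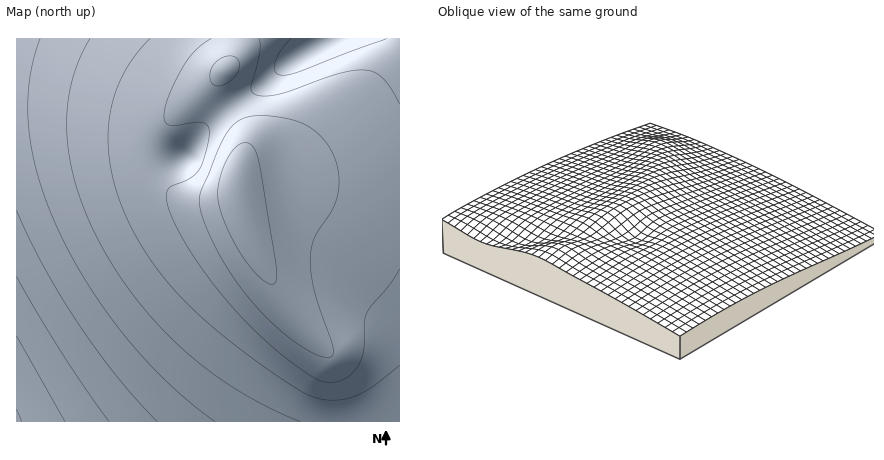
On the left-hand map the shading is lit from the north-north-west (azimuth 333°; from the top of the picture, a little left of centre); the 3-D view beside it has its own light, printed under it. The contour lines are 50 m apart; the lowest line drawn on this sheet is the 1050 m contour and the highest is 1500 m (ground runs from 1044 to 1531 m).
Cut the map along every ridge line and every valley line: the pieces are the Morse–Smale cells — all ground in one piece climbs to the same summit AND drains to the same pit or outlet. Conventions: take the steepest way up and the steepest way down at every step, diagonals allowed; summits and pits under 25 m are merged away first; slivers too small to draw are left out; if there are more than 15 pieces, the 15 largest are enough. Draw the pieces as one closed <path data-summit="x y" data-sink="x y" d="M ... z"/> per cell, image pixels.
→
<path data-summit="238 192" data-sink="16 422" d="M152 158l-66 9-48 12-22 9 0 234 384 0 0-234-98-5-62 8-4 5-12 2-32 1-18-6-12-11-7-12z"/><path data-summit="226 70" data-sink="16 422" d="M236 38l-220 0 0 148 70-19 64-8 5-19 7-12 40-34 27-28 6-14z"/><path data-summit="238 192" data-sink="334 38" d="M400 38l-72 0-36 21-34 29-28 17 16 31 0 10-8 30 0 14 2 2 62-9 56 4 42 0z"/><path data-summit="238 192" data-sink="186 156" d="M230 106l-23 18-21 32-33 2 1 10 5 10 9 11 10 6 14 4 26 0 18-3 3-2-1-18 7-26 1-14-5-12z"/><path data-summit="226 70" data-sink="334 38" d="M326 38l-90 0-3 20-13 20 0 10 9 18 29-18 34-29z"/><path data-summit="226 70" data-sink="186 156" d="M220 75l-18 19-40 34-9 18-1 12 34-2 21-32 22-18-9-18z"/>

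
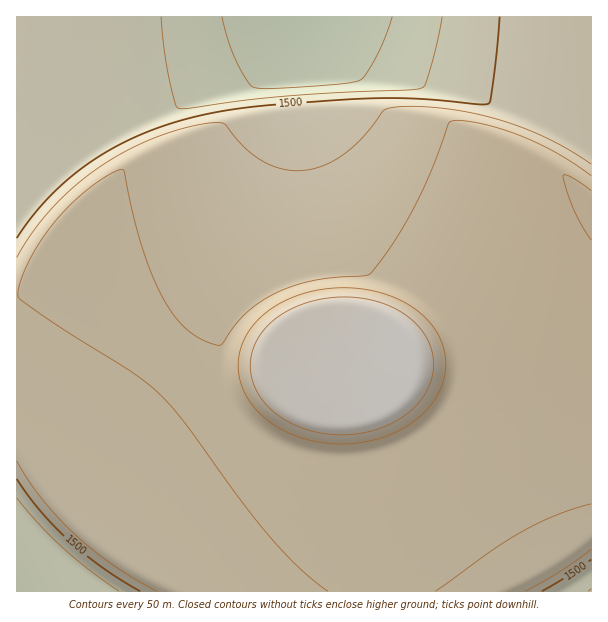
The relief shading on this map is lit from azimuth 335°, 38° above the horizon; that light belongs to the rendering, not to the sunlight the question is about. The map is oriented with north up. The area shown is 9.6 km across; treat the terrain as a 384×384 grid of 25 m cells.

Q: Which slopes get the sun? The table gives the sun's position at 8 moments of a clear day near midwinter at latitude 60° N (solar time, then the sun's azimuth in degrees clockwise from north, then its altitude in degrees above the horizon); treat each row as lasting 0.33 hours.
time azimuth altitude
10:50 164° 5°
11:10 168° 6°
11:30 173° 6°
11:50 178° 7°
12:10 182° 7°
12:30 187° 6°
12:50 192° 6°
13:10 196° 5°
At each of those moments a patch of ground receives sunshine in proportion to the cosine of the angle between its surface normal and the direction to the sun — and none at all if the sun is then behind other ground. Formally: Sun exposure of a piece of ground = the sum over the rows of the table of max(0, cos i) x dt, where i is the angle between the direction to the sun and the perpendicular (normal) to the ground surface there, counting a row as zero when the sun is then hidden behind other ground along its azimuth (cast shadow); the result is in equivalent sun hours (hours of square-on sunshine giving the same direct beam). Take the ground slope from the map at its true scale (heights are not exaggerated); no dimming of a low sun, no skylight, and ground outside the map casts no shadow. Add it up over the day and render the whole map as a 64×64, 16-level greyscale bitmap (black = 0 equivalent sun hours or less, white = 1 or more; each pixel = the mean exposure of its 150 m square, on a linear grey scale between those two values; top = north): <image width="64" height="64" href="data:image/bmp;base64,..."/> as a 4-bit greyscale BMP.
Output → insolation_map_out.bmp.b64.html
<image width="64" height="64" href="data:image/bmp;base64,Qk12CAAAAAAAAHYAAAAoAAAAQAAAAEAAAAABAAQAAAAAAAAIAAATCwAAEwsAABAAAAAAAAAAAAAAABEREQAiIiIAMzMzAERERABVVVUAZmZmAHd3dwCIiIgAmZmZAKqqqgC7u7sAzMzMAN3d3QDu7u4A////AFVVVVVVfP/9llRERERERERERERERERERERERWnf/7dVVVVVVWrv/ZZURERERERERERERERERERERERFVWnf/ZZVVVVXvv2mVEREREREREREREREREREREREREVVVWrv61VVVY3+t1VURERERERERERERERERERERERERVVVVYzvVVVp3tllVURERERERERERERERERERERERERVVVVVVq1VVp3shVVVRERERERERERERERERERERERERFVVVVVVWVVp3bdVVVREREREREREREREREREREREREREVVVVVVVVVZzbdVVVVERERERERERERERERERERERERERVVVVVVVVYzbdVVVVERERERERERERERERERERERERERFVVVVVVVXvLdVVVVEREREREREREREREREREREREREREVVVVVVVVrLhVVVVURERERERERERERERERERERERERERVVVVVVVW7hVVVVURERERERERERERERERERERERERERFVVVVVVVbllVVVUREREREREREREREREREREREREREREVVVVVVVVp1VVVURERERERERERERERERERERERERERERFVVVVVVWFVVVVREREREREREREREREREREREREREREREVVVVVVVWVVVVREREREREREREREREVomZmGVERERERERVVVVVVVVVVVRERERERERERERERWnO////7JZUREREREVVVVVVVVVURERERERERERERERpzv//7v//7JZERERERVVVVVVVVURERERERERERERER63uyodneKzu2mREREREVVVVVVVURERERERERERERERqzLhkREREVpvcpkRERERFVVVVVURERERERERERERERZu5ZEREREREV6u5VEREREVVVVVURERERERERERERERHmoZEREREREREaal1RERERFVVVVRERERERERERERERFeIZERERERERERGiHVERERERVVVVEREREREREREREREVnZEREREREREREVnZUREREREVVVURERERERERERERERVVURERERERERERFVVRERERERFVVRERERERERERERERERERERERERERERERERERERERERVVEREREREREREREREMiNEREREREREREQyNEREREREREVUREREREREREREREQxETREREREREREQxEjRERERERERERERERERERERERERDEAE0REREREREQxABREREREREREREREREREREREREREQgABNEREREREQxAAJERERERERERERERERERERERERERDAAASREREREQgAAE0REREREREREREREREREREREREREMgAAASMzMzIQAAAjREREREREREREREREREREREREREQyEAAAAAAAAAAAATRERERERERERERERERERERERERERDMgAAAAAAAAAAACNERERERERERENEREREREREREREREMyEAAAAAAAAAACM0REREREREREQkREREREREREREREQzIgAAAAAAAAABI0RERERERERERBNERERERERERERERDMyIAAAAAAAABIzREREREREREREAUREREREREREREREQzIiAAAAAAABIzNEREREREREREQAJERERERERERERERDMyIhAAAAABIzNERERERERERERAADREREREREREREREMzMyIRERESIzNEREREREREREREEAE0REREREREREREQzMzMyIiIiMzNEREREREREREREQgABREREREREREREQzMzMzMzMzMzNERERERERERERERDEAAUREREREREREQzMzMzMzMzMzM0REREREREREREREMgAAE0RERERERERDMzMzMzMzMzMzNEREREREREREREQzEAABNEREREREREMzMzMzMzMzMzM0REREREREREREQ0MhAAACREREREREMzMzMzMzMzMzMzNEREREREREREQgRDIAAAAUREREREQzMzMzMzMzMzMzM0REREREREREQQBEMyAAAAAkRERERDMzMzMzMzMzMzMzNEREREREREIAAERDMQAAAAE0REREMzMzMzMzMzMzMzM0RERERERDEAAAREQzEAAAAAE0REMzMzMzMzMzMzMzMzREREREQxAAAAFEREMxAAAAAAEjQzMzMzMzMzMzMzMzNERERDIQAAAAAURERDMQAAAAAAASMzMzMzMzMzMzMzMzREMhAAAAAAASREREQzIAAAAAAAABIjMzMzMzMzMzMzMiEAAAAAAAASNEREREMyAAAAAAAAAAABEiIiIiIiIRAAAAAAAAAAASNEREREREMhAAAAAAAAAAAAAAAAAAAAAAAAAAAAAAAjNERERERERDIQAAAAAAAAAAAAAAAAAAAAAAAAAAAAEjRERERERERERDIQAAAAAAAAAAAAAAAAAAAAAAAAABIzREREREREREREQyEQAAAAAAAAAAAAAAAAAAAAAAARI0REREREREREREREMyEQAAAAAAAAAAAAAAAAAAAAESNEREREREREREREREREMyEQAAAAAAAAAAAAAAAAABEjNERERERERERERERERERDMyERAAAAAAAAAAAAAAESIzRERERERERERERERERERERDMyEREAAAAAAAAAEREjM0RERERERERERERERERERERERDMyIREREREREREiIzM0REREREREREREREREREREREREQzMzIiEREREiIjMzNERERERERERE"/>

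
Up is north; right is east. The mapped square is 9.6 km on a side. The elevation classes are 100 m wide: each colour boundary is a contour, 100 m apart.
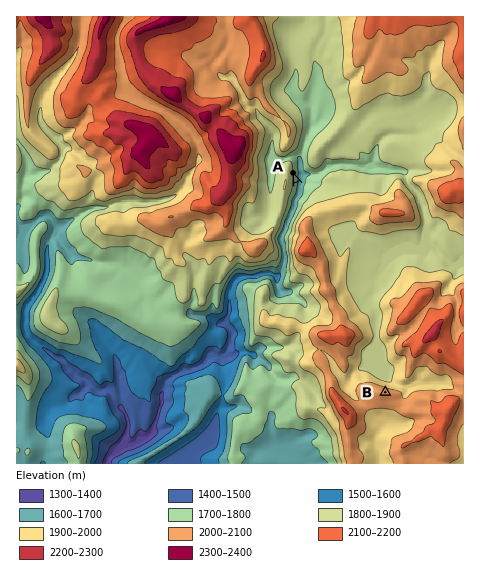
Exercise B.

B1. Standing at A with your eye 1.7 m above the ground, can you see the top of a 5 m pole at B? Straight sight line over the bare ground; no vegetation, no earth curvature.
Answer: no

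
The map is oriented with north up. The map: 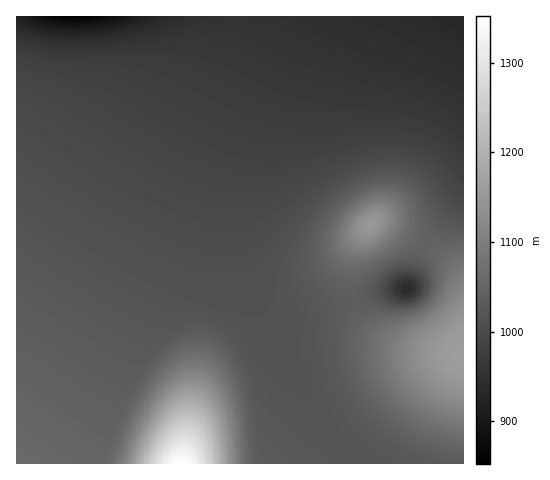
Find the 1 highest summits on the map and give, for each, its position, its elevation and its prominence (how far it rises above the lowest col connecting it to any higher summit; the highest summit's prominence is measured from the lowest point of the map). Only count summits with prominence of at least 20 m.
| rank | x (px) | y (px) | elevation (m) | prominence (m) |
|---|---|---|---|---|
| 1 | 371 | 224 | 1151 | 106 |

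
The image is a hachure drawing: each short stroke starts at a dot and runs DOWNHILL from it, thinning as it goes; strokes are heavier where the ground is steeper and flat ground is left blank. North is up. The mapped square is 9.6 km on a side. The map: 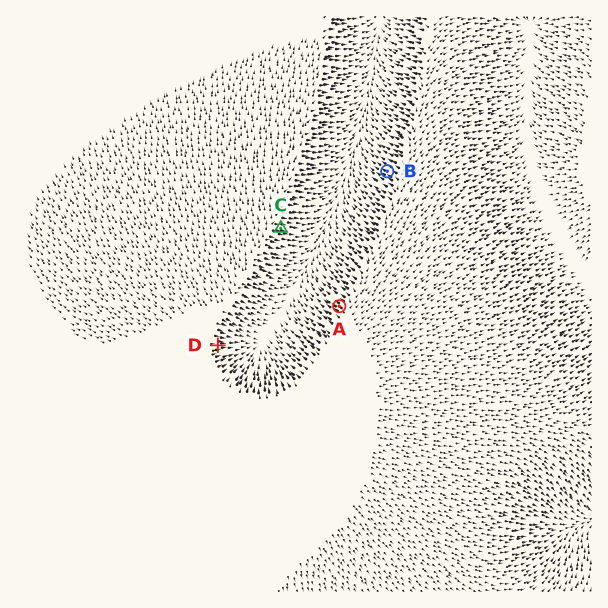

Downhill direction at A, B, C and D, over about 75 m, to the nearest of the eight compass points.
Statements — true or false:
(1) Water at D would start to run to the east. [true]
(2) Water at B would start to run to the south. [false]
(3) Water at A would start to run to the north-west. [true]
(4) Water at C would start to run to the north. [false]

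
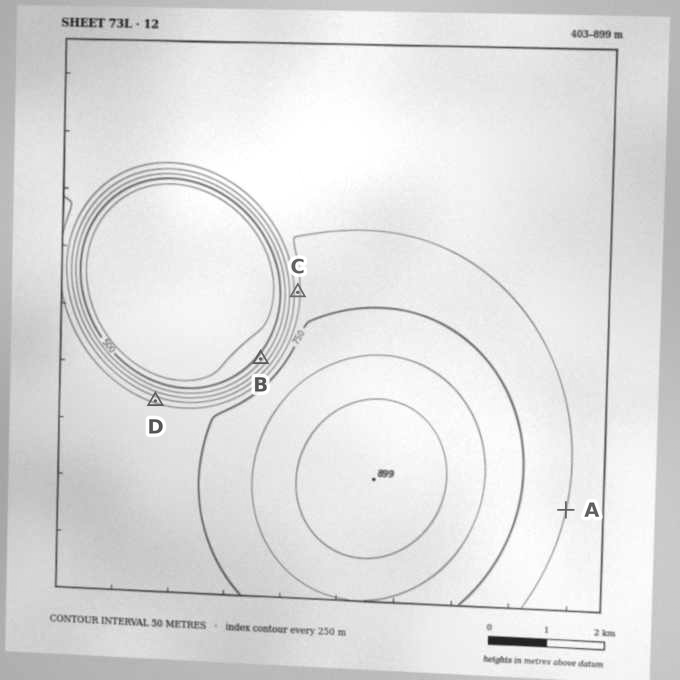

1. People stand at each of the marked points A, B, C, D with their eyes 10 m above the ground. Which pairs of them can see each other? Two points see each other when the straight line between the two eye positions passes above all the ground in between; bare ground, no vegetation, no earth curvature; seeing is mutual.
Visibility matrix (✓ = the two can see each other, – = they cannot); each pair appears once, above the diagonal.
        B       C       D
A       –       –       –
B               ✓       ✓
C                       ✓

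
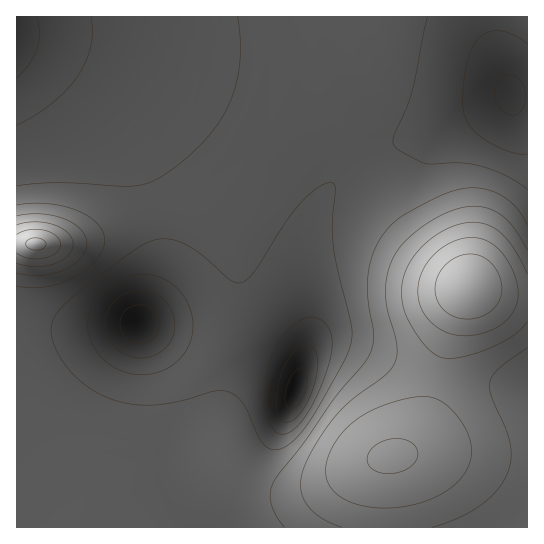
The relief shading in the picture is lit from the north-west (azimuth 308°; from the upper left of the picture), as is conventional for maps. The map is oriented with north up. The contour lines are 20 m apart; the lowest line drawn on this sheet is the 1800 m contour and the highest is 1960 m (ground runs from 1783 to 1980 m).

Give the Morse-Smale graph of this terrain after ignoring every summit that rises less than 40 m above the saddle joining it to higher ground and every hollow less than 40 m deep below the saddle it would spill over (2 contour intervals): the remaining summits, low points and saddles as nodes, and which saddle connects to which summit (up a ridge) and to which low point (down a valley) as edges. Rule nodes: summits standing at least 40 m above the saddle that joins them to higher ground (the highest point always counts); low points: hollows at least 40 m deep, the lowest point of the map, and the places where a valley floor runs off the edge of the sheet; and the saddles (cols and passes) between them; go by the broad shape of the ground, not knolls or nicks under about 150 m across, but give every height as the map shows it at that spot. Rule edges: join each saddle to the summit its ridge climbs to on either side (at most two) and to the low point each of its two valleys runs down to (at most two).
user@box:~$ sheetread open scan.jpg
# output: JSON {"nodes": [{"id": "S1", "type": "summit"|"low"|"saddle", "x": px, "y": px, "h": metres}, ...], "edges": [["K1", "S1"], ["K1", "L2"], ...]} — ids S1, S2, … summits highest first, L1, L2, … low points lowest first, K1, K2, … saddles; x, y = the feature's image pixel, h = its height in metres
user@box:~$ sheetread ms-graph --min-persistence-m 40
{"nodes": [
{"id": "S1", "type": "summit", "x": 469, "y": 287, "h": 1980},
{"id": "S2", "type": "summit", "x": 35, "y": 245, "h": 1966},
{"id": "L1", "type": "low", "x": 139, "y": 325, "h": 1783},
{"id": "L2", "type": "low", "x": 295, "y": 391, "h": 1787},
{"id": "L3", "type": "low", "x": 17, "y": 34, "h": 1806},
{"id": "L4", "type": "low", "x": 510, "y": 94, "h": 1817},
{"id": "K1", "type": "saddle", "x": 169, "y": 215, "h": 1862},
{"id": "K2", "type": "saddle", "x": 369, "y": 153, "h": 1860},
{"id": "K3", "type": "saddle", "x": 230, "y": 353, "h": 1856}],
"edges": [["K1", "S1"], ["K1", "S2"], ["K1", "L1"], ["K1", "L3"], ["K2", "S1"], ["K2", "L2"], ["K2", "L4"], ["K3", "S1"], ["K3", "L1"], ["K3", "L2"]]}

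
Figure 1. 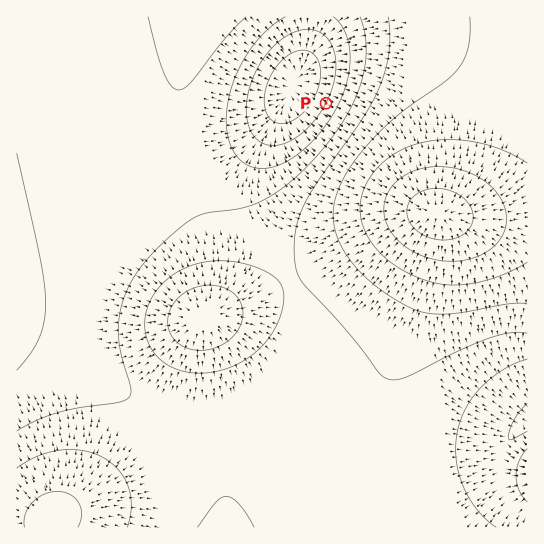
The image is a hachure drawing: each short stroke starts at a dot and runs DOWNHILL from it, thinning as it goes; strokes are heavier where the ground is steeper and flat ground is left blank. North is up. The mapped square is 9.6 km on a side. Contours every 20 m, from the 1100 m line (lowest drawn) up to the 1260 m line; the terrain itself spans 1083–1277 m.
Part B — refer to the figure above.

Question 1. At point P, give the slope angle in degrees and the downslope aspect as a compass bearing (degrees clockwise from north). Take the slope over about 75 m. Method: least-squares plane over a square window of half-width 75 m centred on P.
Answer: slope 5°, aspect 298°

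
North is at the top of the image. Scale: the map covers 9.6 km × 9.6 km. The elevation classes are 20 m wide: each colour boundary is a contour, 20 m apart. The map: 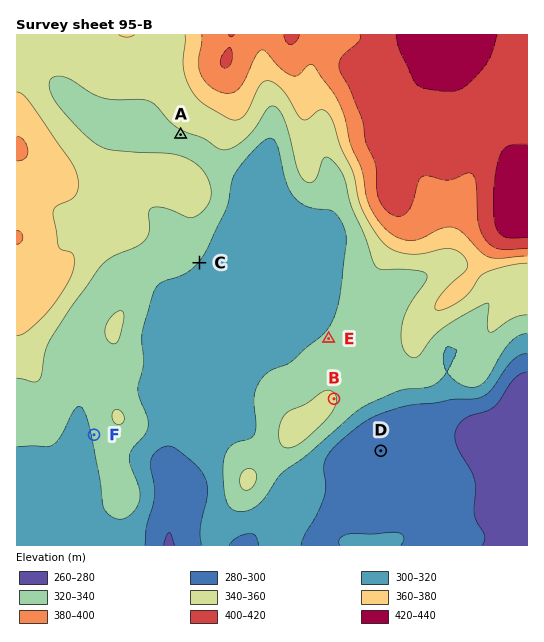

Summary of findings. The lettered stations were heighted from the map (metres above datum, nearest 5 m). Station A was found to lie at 340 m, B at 340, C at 320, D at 285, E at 325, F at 320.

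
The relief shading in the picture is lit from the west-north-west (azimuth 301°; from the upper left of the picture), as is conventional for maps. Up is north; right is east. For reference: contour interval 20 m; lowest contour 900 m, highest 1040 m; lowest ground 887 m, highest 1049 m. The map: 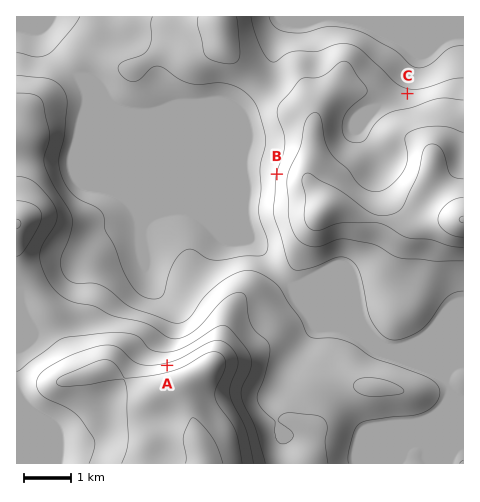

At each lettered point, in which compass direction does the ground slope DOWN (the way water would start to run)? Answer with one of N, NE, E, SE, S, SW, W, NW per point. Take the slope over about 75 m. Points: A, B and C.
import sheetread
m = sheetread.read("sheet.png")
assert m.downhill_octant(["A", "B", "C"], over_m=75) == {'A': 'N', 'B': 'W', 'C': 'N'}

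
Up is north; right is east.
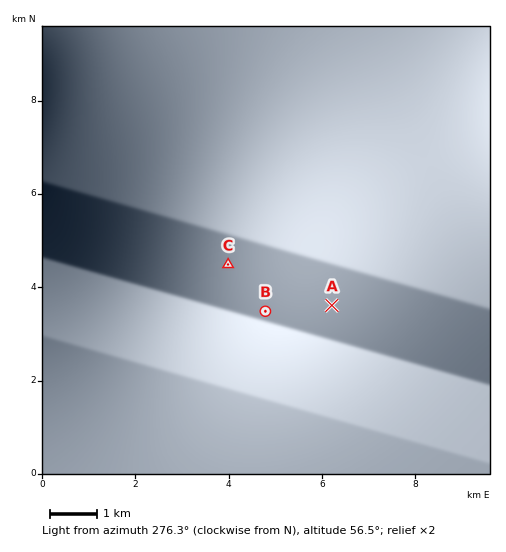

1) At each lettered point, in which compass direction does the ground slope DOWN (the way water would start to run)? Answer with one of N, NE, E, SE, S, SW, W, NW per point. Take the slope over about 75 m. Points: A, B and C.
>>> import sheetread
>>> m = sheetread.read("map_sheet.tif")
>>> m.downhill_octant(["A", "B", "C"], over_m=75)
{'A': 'N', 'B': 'N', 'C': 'N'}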